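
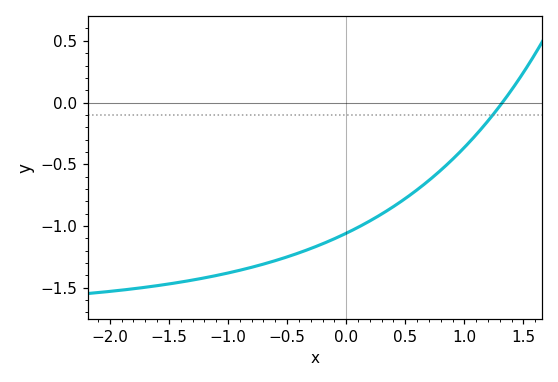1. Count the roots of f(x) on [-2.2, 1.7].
1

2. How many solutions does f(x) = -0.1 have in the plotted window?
1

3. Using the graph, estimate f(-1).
-1.4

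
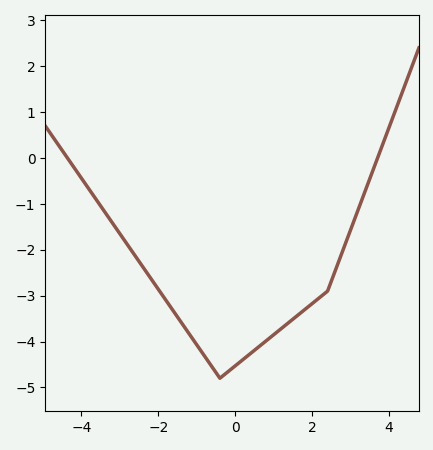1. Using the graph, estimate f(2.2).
-3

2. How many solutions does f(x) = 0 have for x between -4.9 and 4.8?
2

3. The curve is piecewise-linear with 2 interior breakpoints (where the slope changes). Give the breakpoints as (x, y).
(-0.4, -4.8); (2.4, -2.9)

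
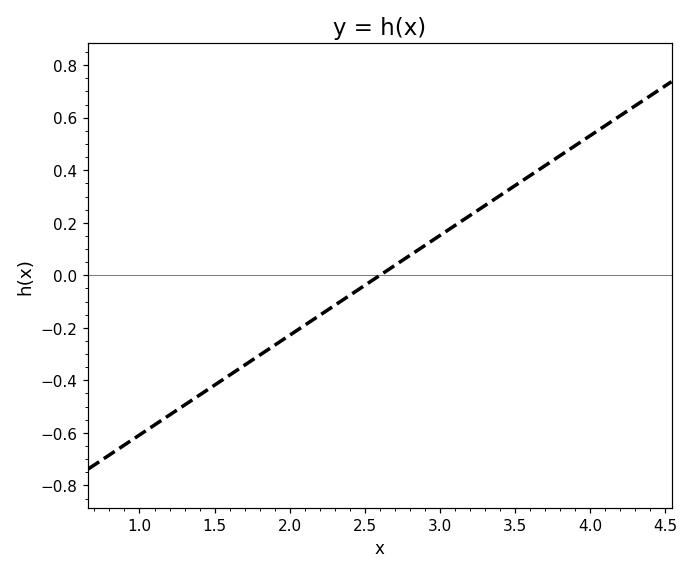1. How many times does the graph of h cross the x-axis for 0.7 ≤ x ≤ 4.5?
1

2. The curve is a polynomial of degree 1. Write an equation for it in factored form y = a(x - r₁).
y = 0.38(x - 2.6)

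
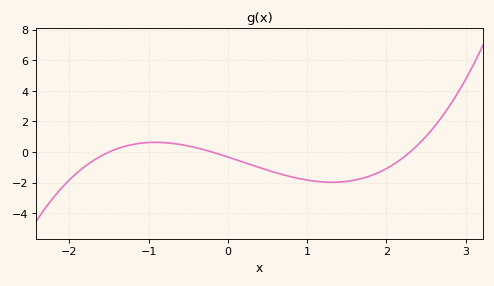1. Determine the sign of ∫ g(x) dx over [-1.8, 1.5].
negative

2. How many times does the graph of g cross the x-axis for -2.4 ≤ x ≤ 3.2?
3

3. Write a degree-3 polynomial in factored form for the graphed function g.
y = 0.47(x + 1.5)(x + 0.2)(x - 2.3)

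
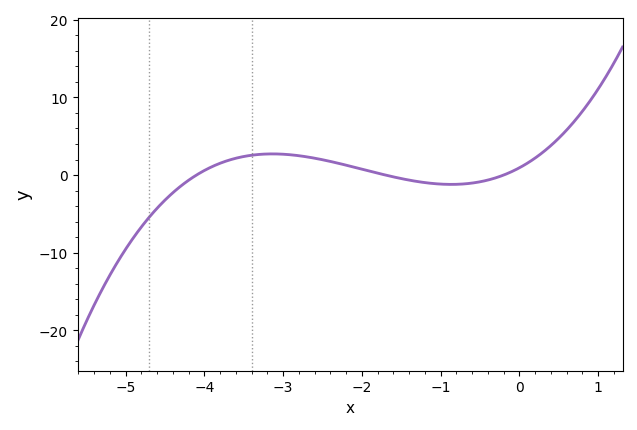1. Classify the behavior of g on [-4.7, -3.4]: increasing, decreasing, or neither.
increasing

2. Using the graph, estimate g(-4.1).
0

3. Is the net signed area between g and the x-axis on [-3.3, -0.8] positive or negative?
positive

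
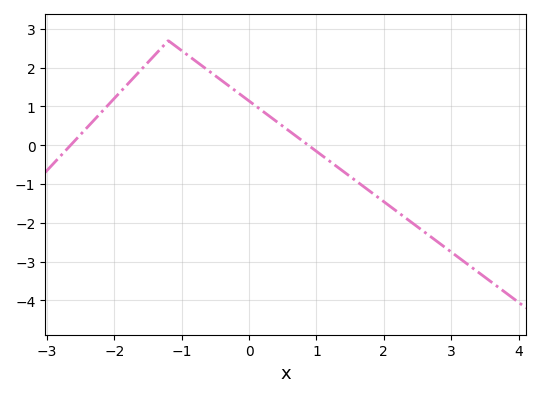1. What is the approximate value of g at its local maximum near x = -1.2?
2.7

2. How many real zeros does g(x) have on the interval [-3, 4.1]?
2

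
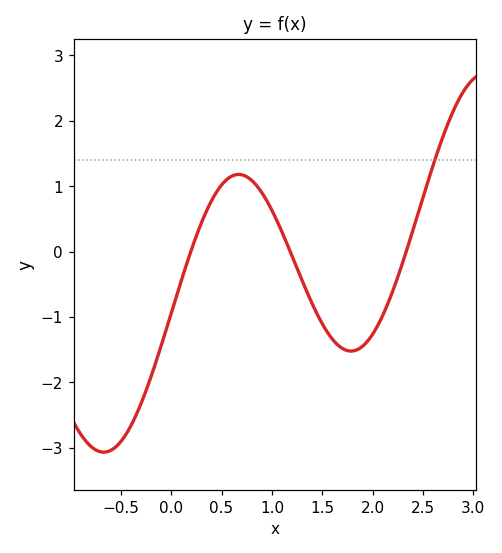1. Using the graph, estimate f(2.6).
1.32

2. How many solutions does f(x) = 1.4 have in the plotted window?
1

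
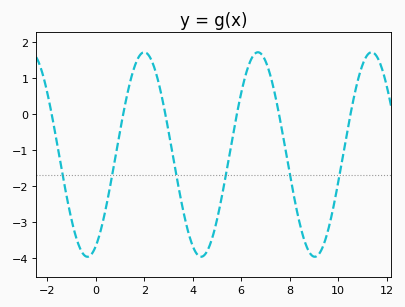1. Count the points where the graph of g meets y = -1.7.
6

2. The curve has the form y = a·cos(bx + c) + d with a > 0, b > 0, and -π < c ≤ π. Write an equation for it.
y = 2.84cos(1.34x - 2.68) - 1.13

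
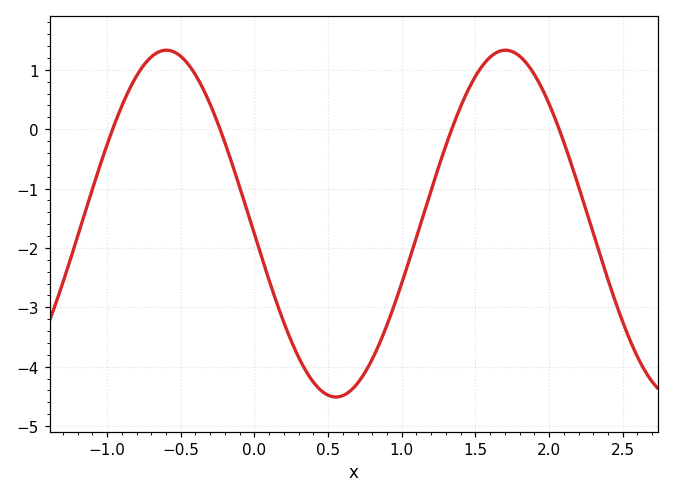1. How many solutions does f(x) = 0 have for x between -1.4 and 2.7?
4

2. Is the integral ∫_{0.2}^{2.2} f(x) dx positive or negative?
negative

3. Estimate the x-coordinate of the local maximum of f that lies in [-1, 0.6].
-0.597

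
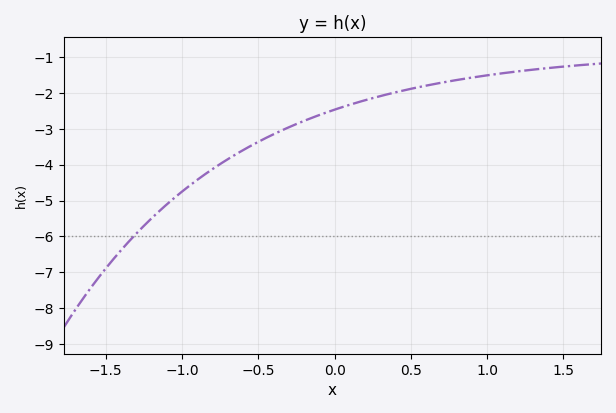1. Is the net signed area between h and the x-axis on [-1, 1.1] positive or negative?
negative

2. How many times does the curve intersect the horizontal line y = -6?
1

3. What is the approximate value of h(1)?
-1.5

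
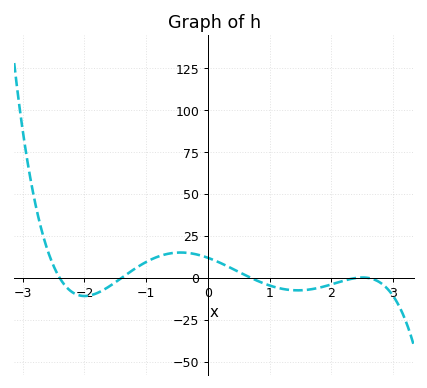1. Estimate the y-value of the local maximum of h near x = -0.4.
16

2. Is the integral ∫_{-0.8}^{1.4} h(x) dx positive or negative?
positive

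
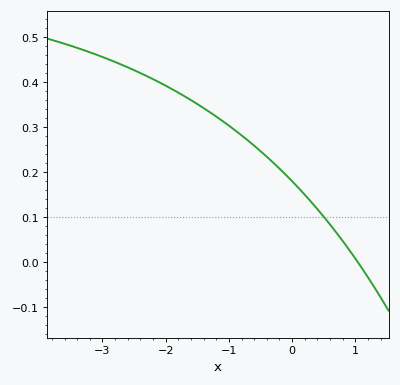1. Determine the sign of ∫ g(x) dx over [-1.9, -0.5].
positive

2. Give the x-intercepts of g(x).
1.04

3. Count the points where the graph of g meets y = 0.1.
1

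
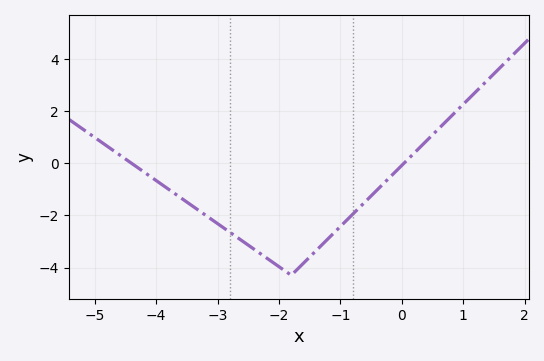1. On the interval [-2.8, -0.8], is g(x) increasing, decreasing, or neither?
neither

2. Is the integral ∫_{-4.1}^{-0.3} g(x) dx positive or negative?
negative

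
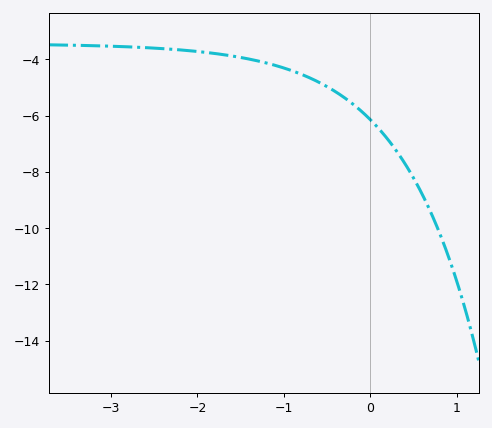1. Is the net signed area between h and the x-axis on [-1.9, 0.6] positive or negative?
negative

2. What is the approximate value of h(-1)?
-4.4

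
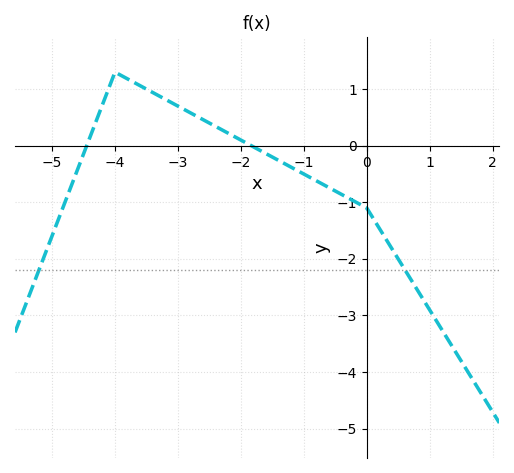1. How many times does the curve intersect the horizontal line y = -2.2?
2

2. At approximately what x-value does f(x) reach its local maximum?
-4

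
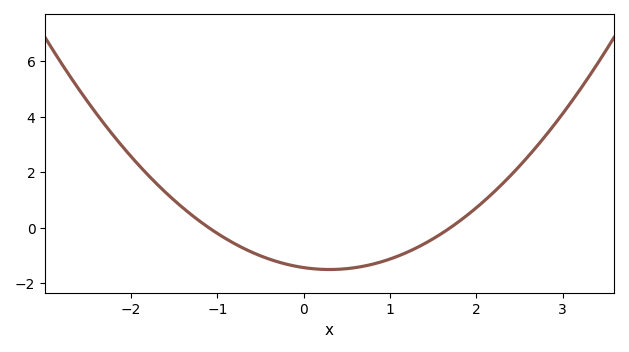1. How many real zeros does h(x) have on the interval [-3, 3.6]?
2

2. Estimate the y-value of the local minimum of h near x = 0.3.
-1.51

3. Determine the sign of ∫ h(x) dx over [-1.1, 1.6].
negative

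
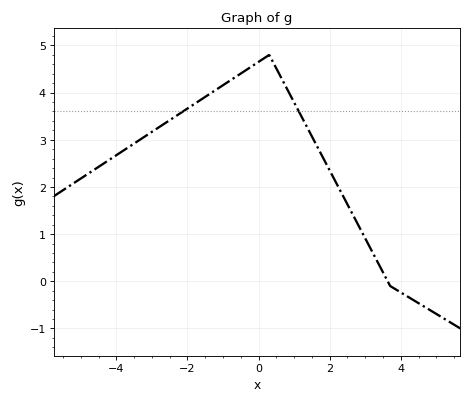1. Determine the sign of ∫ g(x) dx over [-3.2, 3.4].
positive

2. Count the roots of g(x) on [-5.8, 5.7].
1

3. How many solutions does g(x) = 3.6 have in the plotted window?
2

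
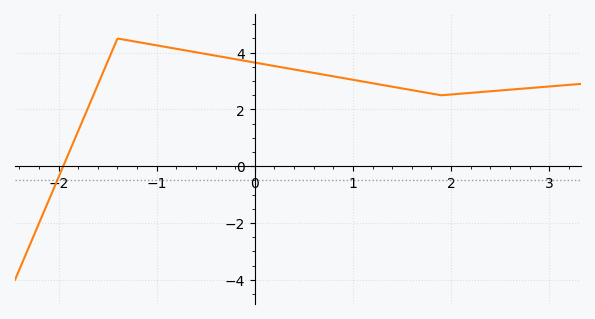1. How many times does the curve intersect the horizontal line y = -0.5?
1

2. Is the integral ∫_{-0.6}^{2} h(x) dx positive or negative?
positive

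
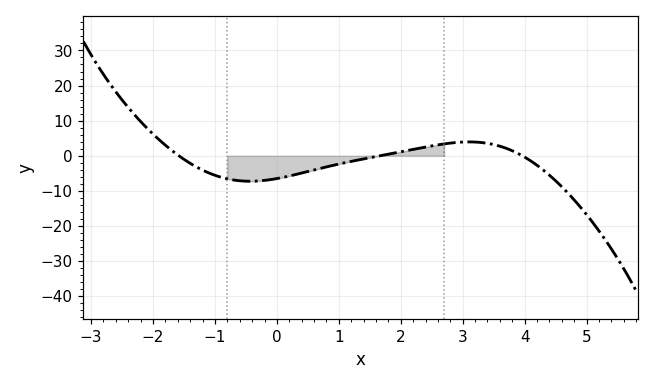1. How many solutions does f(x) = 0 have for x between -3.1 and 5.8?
3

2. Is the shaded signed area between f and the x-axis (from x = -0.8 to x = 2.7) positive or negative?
negative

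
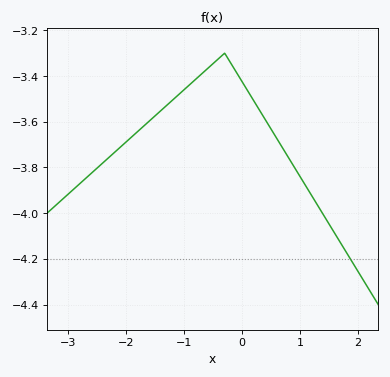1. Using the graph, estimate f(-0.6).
-3.37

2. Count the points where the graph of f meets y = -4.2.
1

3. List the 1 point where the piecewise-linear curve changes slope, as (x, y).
(-0.3, -3.3)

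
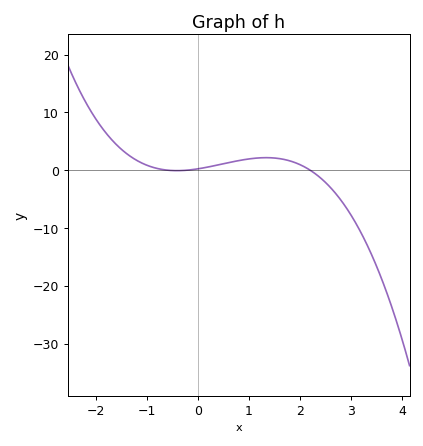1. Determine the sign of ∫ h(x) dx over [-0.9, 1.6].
positive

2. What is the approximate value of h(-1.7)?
5.41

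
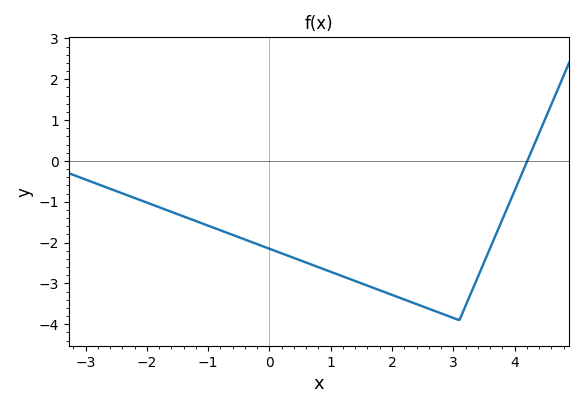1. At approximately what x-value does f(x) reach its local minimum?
3.1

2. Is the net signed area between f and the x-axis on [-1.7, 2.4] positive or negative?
negative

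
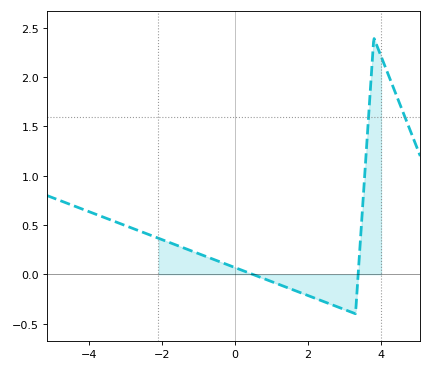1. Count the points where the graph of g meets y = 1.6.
2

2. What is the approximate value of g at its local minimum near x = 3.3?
-0.4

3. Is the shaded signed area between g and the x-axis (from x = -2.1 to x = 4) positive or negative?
positive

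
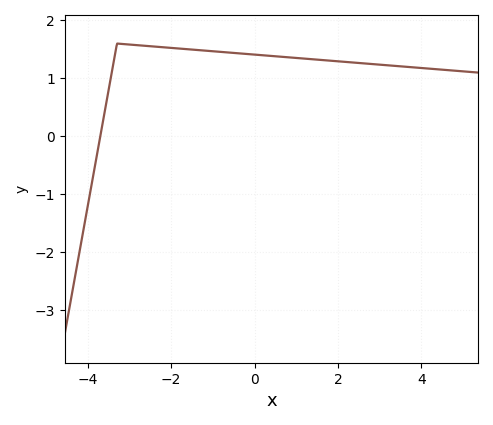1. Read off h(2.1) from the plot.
1.3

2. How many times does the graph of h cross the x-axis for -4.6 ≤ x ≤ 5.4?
1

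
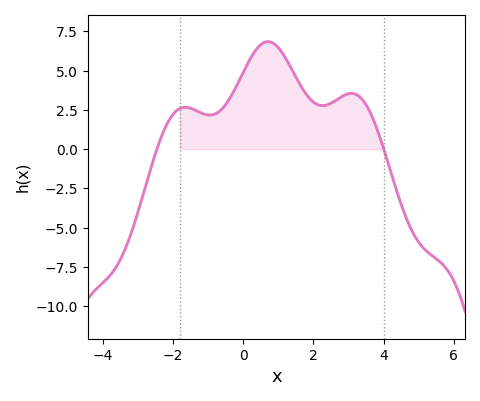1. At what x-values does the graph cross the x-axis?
-2.4, 4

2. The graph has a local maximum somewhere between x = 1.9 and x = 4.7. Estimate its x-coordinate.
3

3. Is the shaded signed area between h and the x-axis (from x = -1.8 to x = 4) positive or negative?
positive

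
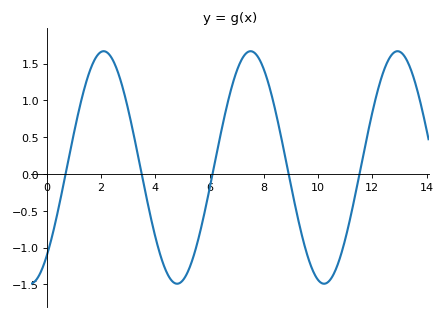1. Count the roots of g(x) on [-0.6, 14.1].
5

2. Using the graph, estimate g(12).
0.838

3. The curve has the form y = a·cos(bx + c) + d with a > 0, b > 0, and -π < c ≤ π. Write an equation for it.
y = 1.58cos(1.16x - 2.43) + 0.09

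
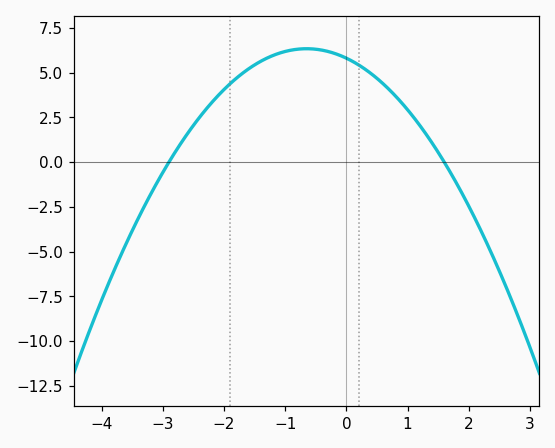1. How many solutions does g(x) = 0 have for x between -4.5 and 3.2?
2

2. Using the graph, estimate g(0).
6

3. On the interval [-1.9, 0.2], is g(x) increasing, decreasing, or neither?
neither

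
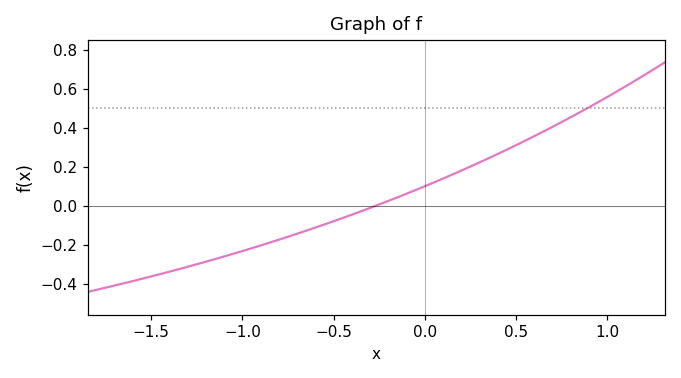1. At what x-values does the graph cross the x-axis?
-0.27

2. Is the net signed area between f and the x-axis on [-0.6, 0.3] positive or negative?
positive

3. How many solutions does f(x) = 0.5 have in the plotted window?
1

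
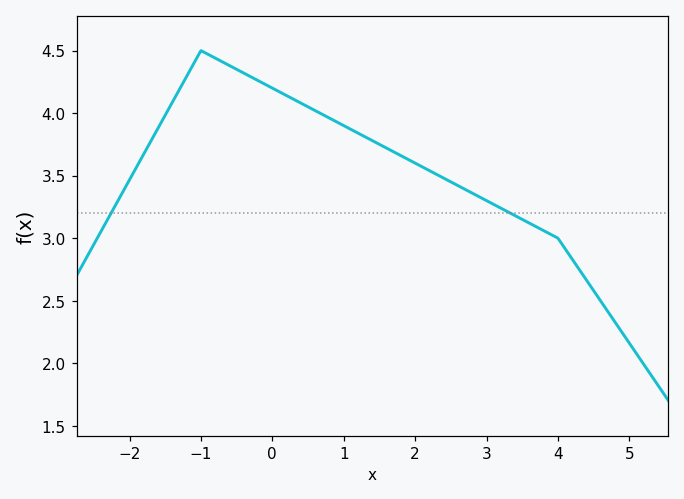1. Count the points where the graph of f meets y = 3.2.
2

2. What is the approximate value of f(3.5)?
3.15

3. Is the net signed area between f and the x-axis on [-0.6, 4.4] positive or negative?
positive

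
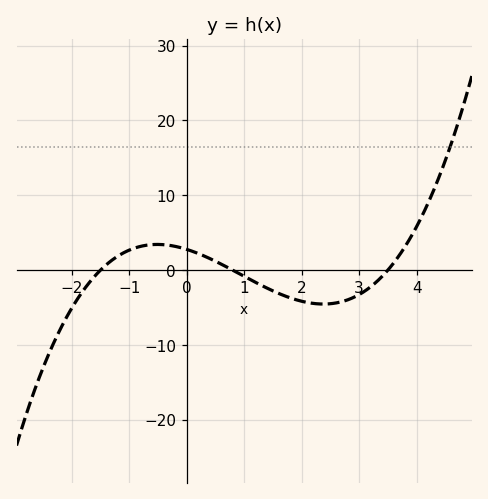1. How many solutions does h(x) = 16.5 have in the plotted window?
1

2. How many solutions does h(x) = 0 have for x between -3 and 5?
3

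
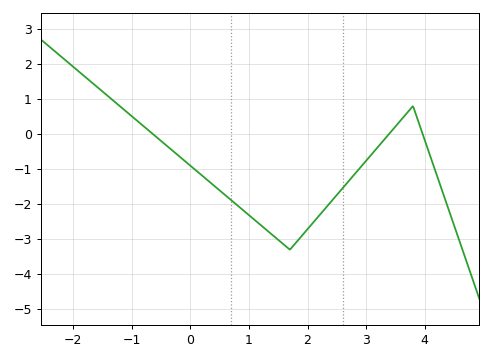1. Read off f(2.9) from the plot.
-0.957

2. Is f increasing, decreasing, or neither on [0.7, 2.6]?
neither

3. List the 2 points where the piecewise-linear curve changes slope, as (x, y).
(1.7, -3.3); (3.8, 0.8)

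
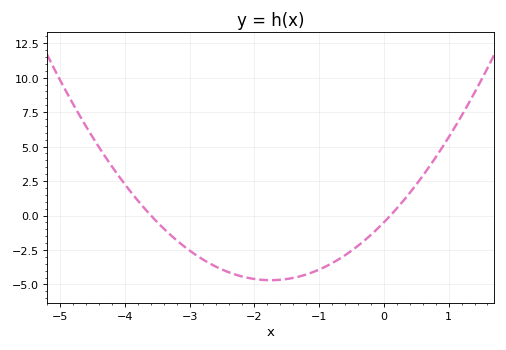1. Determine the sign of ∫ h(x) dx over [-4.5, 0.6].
negative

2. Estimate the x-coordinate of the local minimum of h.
-1.8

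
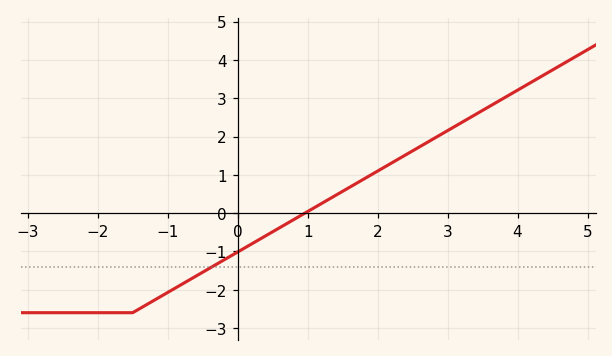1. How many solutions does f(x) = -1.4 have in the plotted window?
1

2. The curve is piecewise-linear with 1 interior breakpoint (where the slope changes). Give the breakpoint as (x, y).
(-1.5, -2.6)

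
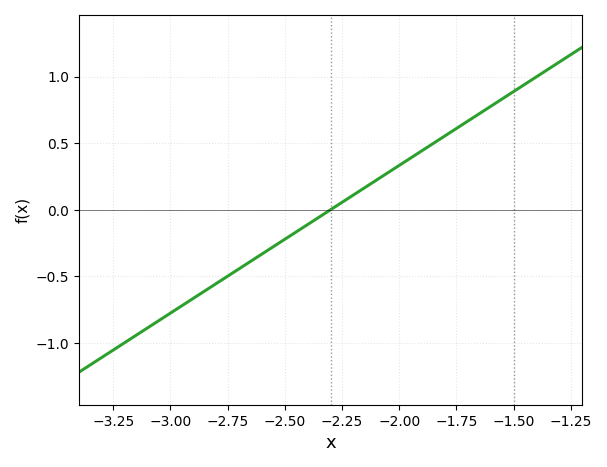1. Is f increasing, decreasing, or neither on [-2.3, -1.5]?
increasing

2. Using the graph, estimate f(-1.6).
0.8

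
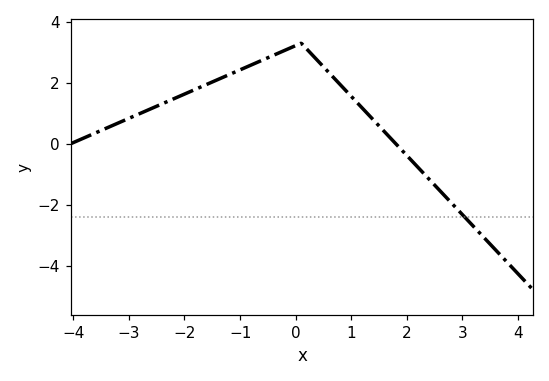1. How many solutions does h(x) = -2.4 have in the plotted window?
1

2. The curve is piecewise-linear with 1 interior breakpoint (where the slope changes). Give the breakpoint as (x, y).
(0.1, 3.3)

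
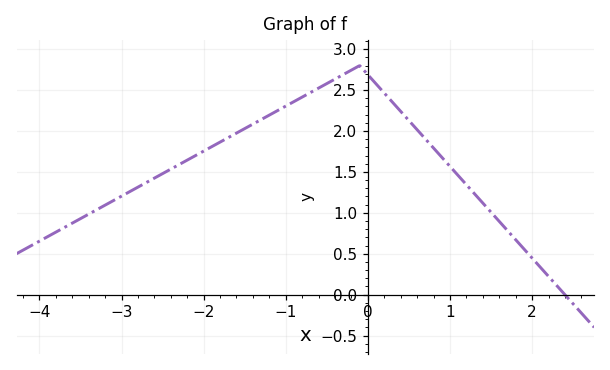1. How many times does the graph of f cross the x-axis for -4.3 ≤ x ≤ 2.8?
1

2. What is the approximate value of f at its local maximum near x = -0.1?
2.8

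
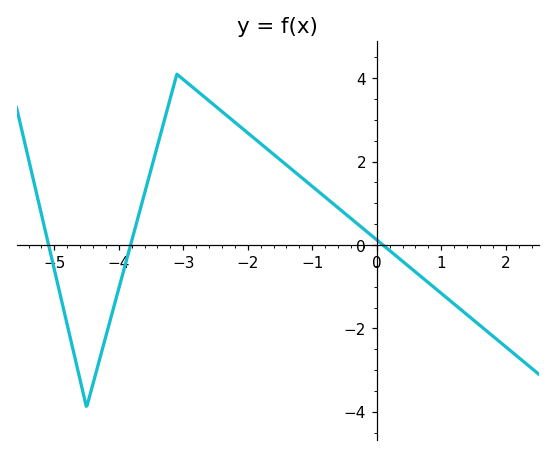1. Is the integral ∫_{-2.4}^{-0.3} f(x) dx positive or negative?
positive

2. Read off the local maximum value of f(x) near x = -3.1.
4.1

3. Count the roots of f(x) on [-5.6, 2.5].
3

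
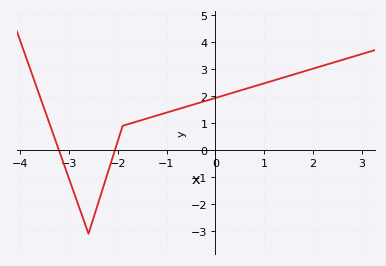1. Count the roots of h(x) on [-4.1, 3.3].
2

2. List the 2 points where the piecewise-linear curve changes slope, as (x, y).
(-2.6, -3.1); (-1.9, 0.9)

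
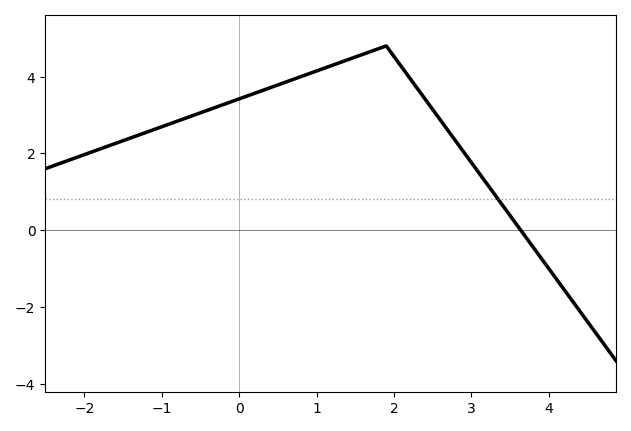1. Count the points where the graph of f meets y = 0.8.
1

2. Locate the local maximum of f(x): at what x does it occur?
1.9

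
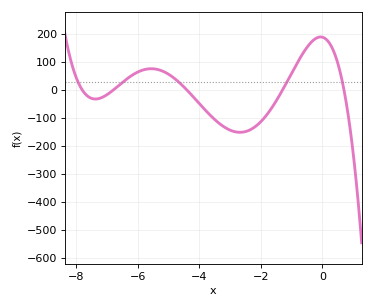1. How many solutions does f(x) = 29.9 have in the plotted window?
5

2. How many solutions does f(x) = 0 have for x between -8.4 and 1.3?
5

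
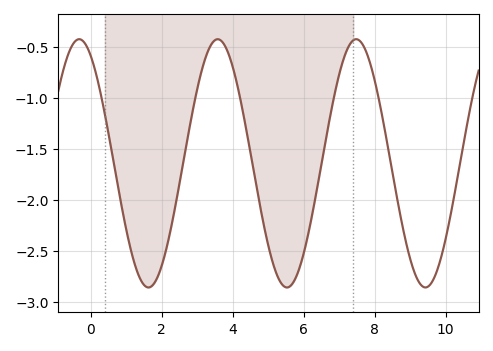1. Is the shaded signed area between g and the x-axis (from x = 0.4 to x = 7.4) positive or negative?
negative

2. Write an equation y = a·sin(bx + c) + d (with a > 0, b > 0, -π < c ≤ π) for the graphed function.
y = 1.22sin(1.6x + 2.1) - 1.64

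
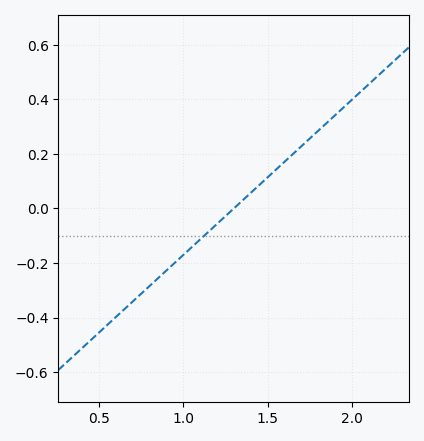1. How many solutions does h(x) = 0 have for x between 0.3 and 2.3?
1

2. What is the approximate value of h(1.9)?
0.34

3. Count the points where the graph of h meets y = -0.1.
1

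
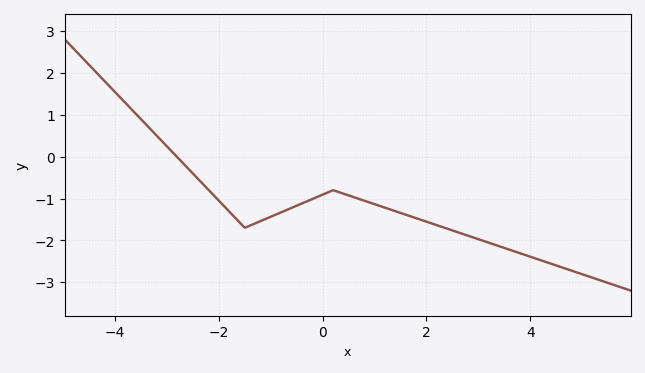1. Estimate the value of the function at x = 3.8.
-2.3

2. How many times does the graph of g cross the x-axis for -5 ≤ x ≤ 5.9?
1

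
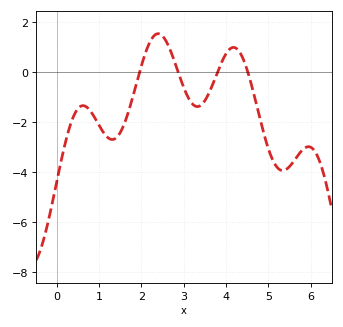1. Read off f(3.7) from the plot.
-0.4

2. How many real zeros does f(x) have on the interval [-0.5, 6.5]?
4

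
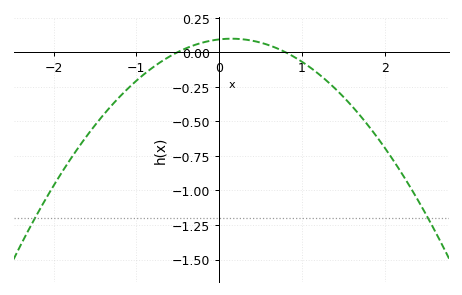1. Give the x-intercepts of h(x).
-0.5, 0.8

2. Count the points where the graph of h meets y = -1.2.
2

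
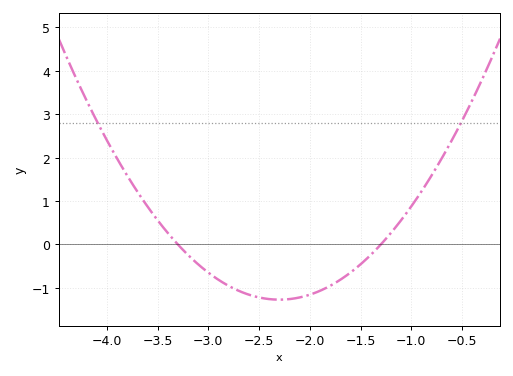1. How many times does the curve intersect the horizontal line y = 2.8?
2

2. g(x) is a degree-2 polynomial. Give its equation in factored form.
y = 1.27(x + 3.3)(x + 1.3)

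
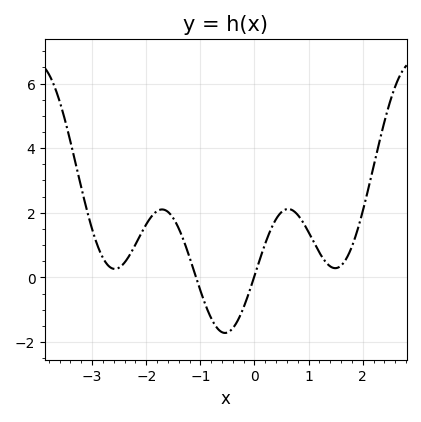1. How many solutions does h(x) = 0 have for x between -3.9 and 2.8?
2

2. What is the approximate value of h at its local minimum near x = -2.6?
0.261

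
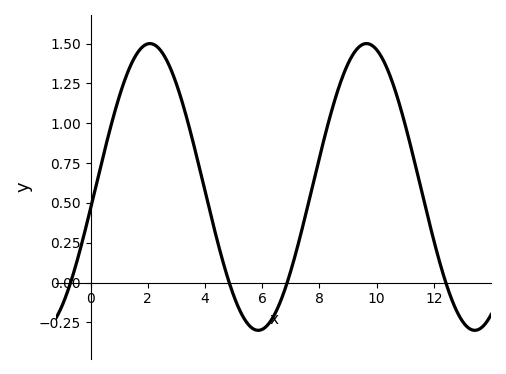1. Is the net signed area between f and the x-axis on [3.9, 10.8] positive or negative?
positive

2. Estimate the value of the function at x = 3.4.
1.01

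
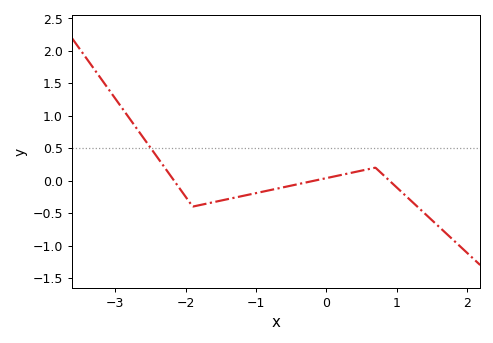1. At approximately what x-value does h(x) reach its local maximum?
0.7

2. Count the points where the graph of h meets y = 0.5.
1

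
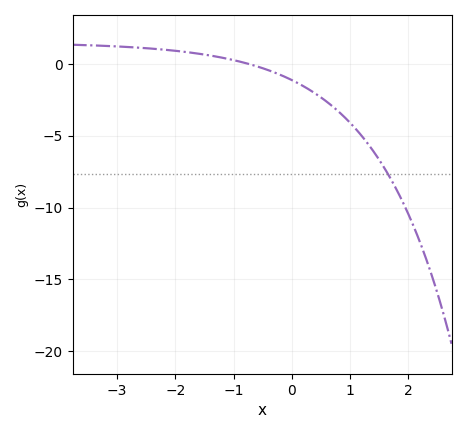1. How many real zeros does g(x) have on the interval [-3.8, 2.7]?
1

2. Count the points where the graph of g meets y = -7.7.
1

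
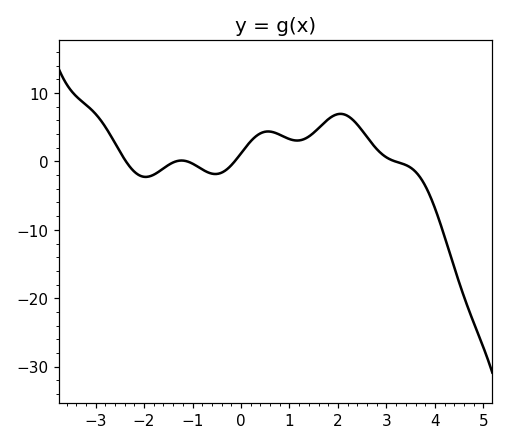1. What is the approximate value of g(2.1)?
7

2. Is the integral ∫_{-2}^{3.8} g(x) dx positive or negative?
positive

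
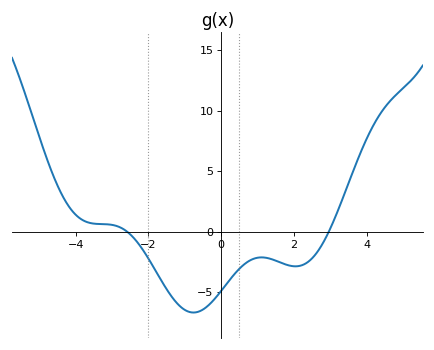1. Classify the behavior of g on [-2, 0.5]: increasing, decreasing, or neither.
neither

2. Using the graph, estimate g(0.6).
-3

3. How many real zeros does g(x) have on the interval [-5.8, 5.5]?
2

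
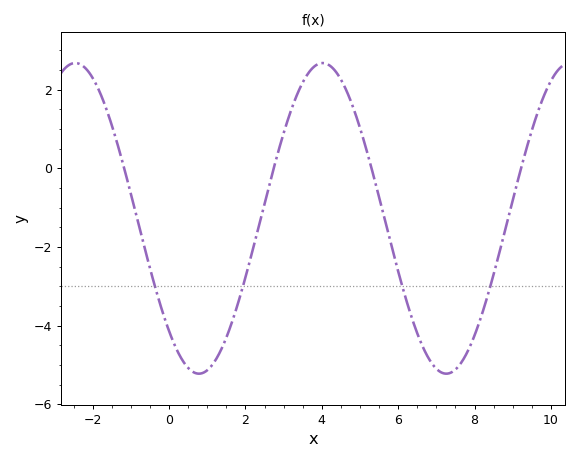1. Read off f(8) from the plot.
-4.25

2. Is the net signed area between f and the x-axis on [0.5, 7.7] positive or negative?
negative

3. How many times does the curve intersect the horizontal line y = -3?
4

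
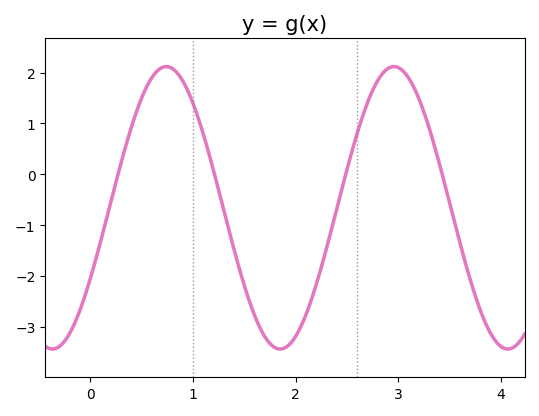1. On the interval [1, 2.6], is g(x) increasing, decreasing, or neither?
neither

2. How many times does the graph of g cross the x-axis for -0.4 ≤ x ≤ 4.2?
4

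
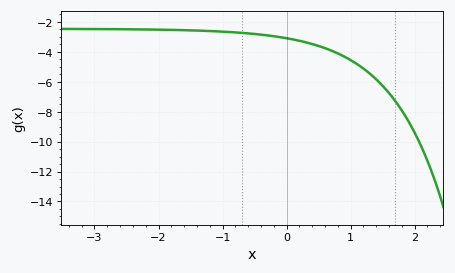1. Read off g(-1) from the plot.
-2.65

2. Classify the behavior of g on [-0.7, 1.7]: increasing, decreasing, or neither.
decreasing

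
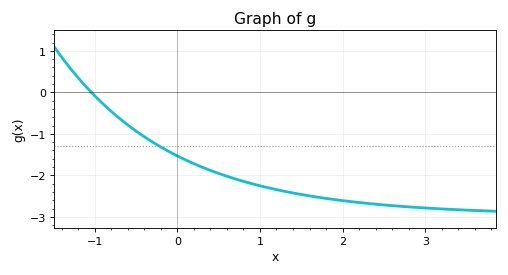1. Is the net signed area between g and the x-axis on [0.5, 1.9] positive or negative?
negative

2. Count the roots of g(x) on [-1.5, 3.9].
1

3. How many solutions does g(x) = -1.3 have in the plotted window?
1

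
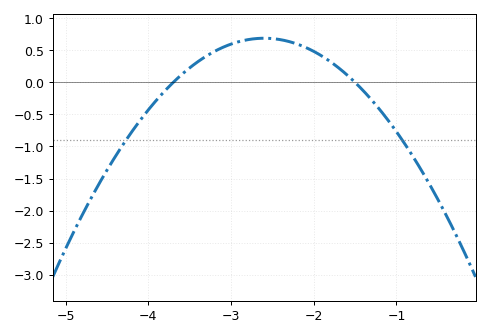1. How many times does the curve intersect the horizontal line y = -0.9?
2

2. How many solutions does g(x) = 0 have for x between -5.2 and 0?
2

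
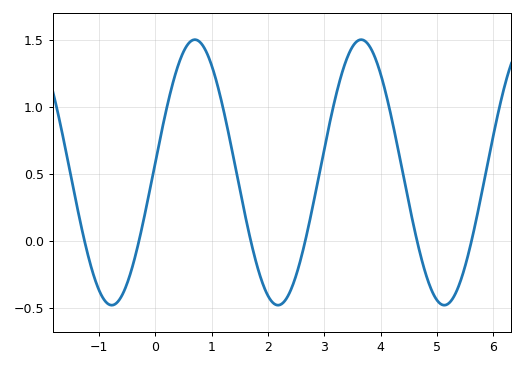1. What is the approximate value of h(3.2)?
1.05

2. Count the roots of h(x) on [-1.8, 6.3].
6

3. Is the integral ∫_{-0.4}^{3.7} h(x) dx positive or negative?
positive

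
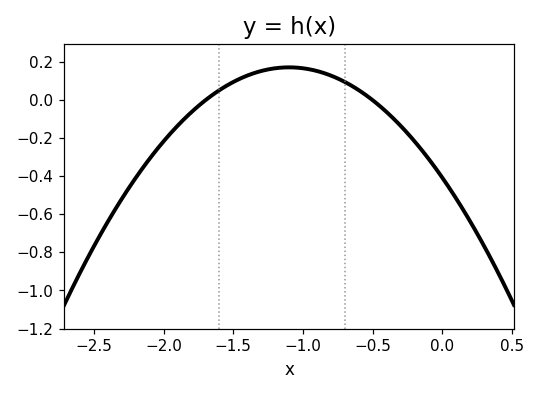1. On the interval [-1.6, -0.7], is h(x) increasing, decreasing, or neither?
neither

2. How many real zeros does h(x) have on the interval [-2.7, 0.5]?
2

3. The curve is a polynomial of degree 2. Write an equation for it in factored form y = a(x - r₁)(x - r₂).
y = -0.48(x + 1.7)(x + 0.5)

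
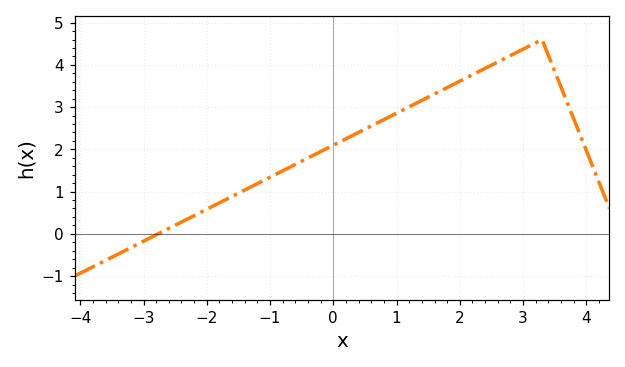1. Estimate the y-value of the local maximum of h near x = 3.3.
4.6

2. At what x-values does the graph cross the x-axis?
-2.8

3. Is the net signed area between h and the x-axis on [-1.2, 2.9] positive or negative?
positive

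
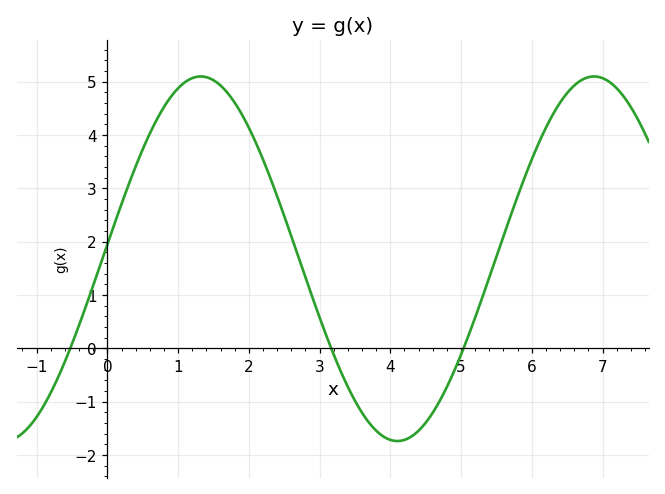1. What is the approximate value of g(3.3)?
-0.435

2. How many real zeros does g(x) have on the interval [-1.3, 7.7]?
3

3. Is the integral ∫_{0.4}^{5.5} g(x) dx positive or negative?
positive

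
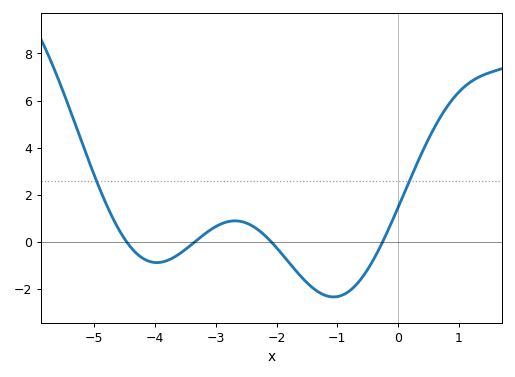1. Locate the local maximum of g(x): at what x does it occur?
-2.6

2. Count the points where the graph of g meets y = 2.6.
2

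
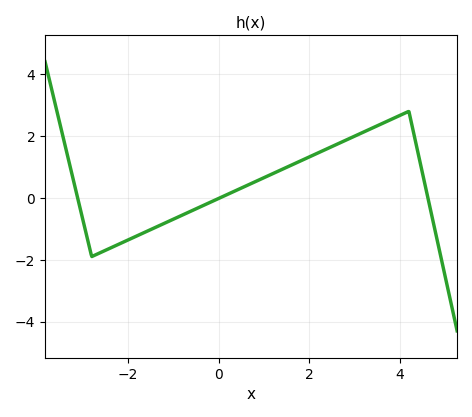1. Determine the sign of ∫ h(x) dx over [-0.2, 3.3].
positive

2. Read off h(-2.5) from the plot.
-1.7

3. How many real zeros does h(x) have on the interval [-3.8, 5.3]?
3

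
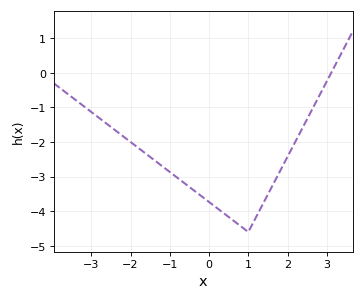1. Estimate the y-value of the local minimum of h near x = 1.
-4.6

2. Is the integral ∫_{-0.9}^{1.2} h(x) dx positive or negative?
negative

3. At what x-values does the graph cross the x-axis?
3.2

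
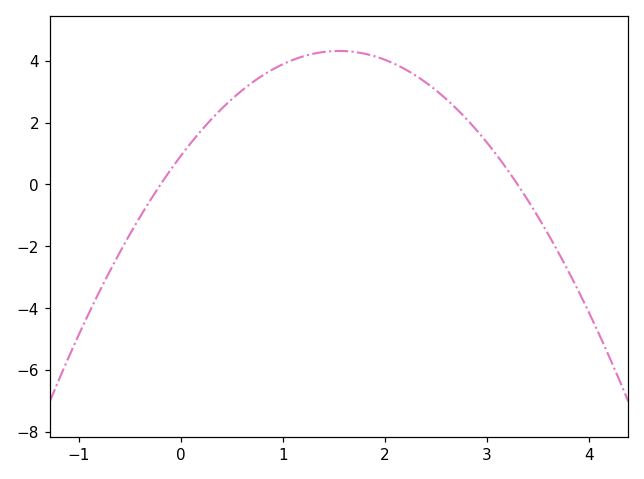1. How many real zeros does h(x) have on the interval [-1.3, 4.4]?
2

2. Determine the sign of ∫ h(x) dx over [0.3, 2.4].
positive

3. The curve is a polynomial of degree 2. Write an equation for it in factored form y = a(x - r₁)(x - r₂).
y = -1.41(x + 0.2)(x - 3.3)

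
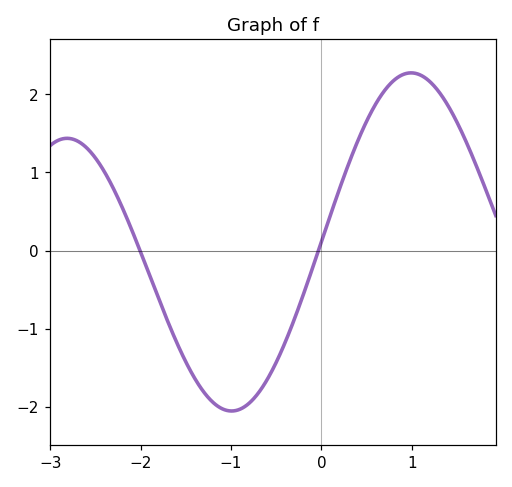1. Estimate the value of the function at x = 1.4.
1.9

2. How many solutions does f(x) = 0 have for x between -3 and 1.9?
2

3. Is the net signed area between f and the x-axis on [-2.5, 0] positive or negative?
negative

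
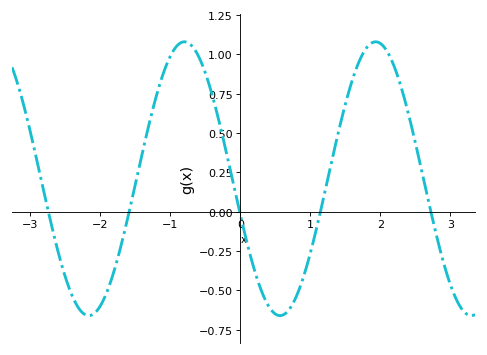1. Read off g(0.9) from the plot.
-0.415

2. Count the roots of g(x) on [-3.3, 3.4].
5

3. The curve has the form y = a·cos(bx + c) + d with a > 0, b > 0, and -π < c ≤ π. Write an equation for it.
y = 0.87cos(2.3x + 1.84) + 0.21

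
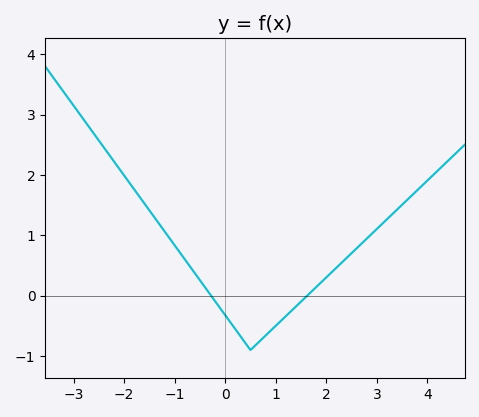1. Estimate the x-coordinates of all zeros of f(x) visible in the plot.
-0.2, 1.6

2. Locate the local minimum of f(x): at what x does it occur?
0.6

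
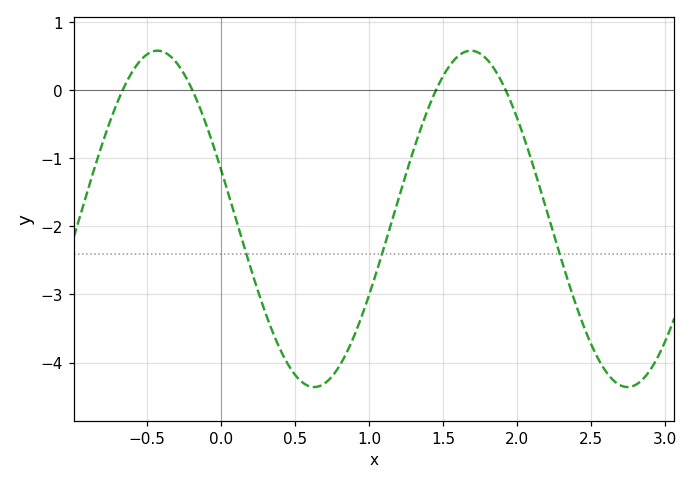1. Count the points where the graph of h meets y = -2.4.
3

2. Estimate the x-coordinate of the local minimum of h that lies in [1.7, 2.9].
2.75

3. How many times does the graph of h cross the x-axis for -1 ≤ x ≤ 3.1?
4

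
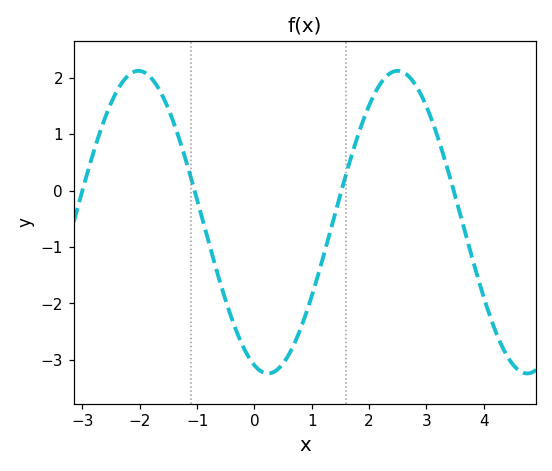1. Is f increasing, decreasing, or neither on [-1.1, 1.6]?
neither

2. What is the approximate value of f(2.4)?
2.1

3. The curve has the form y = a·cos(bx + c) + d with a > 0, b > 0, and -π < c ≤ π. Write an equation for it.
y = 2.68cos(1.4x + 2.8) - 0.56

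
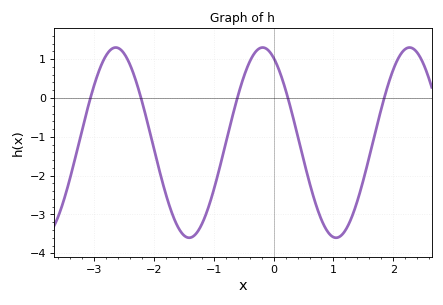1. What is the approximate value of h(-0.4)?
0.9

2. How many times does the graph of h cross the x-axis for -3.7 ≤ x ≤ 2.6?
5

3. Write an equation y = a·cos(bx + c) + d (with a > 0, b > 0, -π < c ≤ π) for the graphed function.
y = 2.45cos(2.6x + 0.47) - 1.15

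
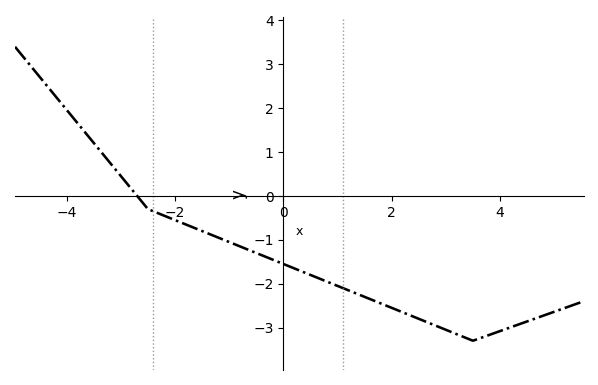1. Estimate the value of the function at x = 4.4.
-2.9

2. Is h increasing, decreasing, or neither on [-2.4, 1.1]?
decreasing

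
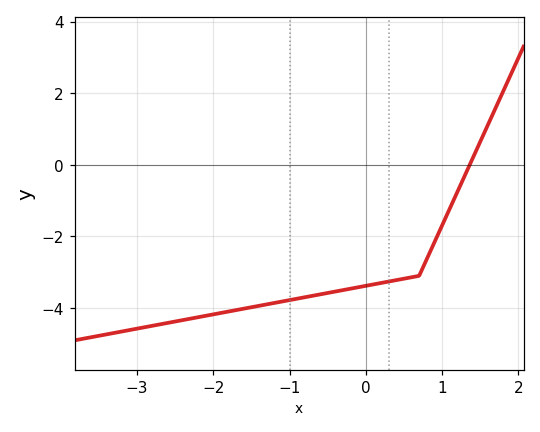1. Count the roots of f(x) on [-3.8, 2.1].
1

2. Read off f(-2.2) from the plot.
-4.2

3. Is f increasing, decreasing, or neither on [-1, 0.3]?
increasing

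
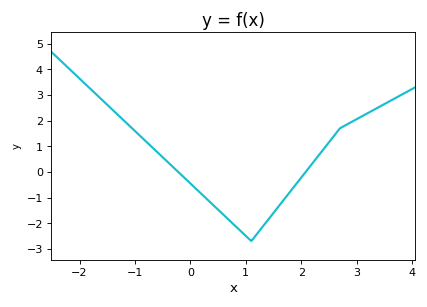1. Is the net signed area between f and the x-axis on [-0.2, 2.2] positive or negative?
negative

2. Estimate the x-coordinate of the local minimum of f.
1.1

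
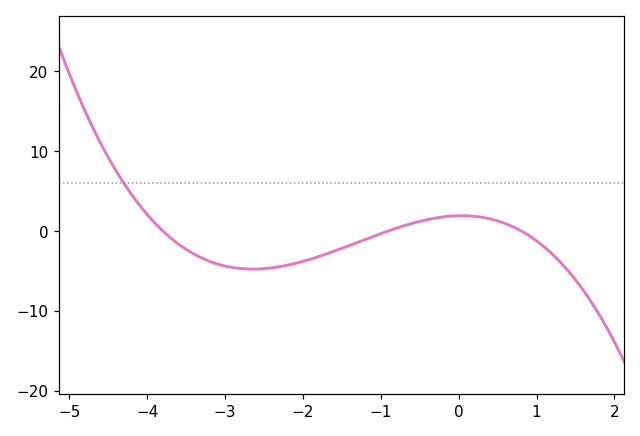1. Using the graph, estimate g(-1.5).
-2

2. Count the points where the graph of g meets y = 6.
1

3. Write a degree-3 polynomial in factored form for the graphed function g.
y = -0.69(x + 3.8)(x + 0.9)(x - 0.8)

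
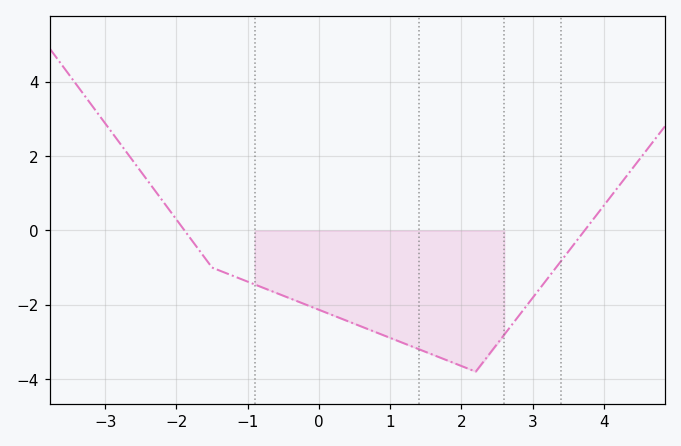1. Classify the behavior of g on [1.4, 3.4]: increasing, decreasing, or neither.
neither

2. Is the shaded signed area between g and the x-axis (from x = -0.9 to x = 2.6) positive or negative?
negative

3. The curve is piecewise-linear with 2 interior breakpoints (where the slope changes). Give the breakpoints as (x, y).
(-1.5, -1); (2.2, -3.8)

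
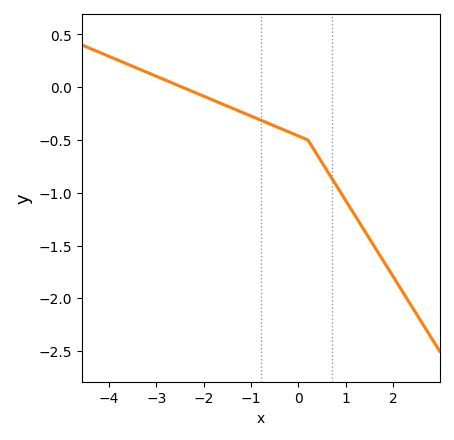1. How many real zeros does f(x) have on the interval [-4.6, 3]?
1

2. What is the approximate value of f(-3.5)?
0.2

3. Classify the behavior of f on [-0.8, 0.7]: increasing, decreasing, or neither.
decreasing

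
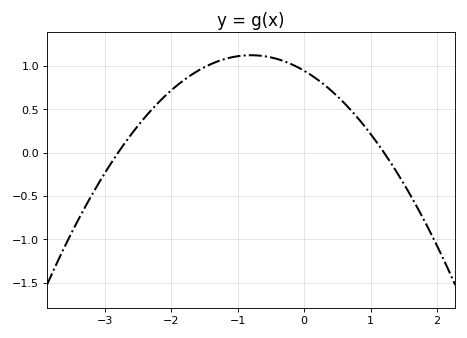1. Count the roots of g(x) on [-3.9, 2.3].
2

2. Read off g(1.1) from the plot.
0.1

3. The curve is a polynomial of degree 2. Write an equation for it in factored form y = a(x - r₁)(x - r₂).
y = -0.28(x + 2.8)(x - 1.2)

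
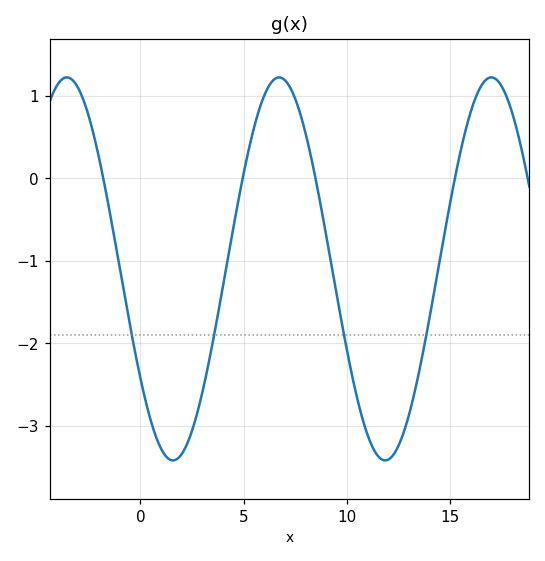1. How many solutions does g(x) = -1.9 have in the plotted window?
4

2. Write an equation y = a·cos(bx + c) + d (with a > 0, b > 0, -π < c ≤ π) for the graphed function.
y = 2.32cos(0.61x + 2.2) - 1.1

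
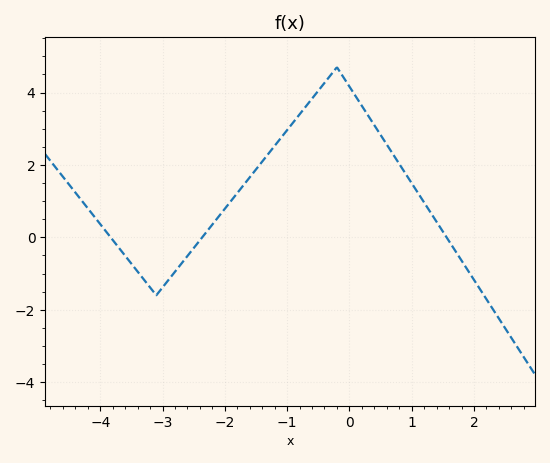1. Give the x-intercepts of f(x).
-3.8, -2.4, 1.6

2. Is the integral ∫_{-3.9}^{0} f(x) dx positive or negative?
positive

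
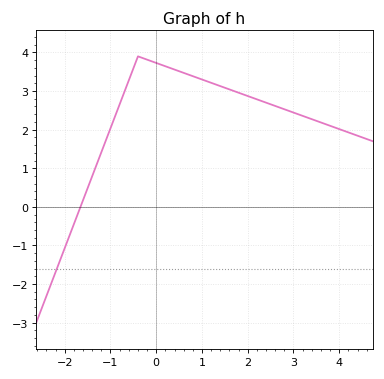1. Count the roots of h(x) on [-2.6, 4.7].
1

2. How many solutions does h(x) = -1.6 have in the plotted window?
1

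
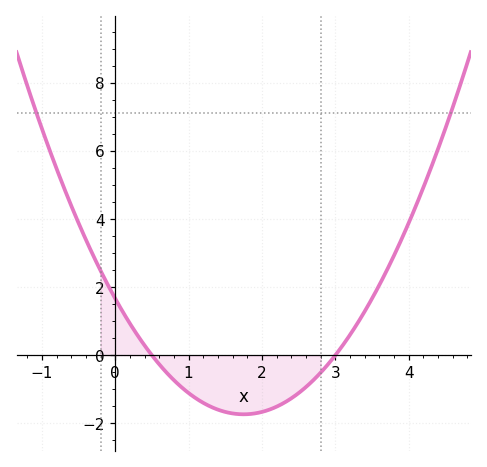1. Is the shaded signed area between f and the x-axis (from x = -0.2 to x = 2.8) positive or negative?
negative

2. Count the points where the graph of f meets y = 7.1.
2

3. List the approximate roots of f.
0.5, 3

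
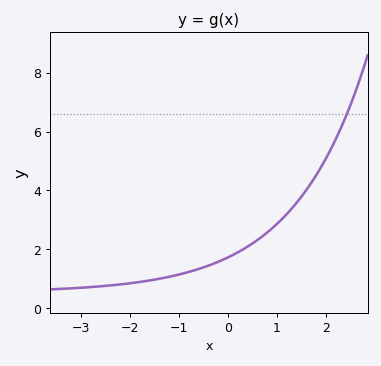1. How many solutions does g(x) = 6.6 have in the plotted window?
1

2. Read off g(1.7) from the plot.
4.2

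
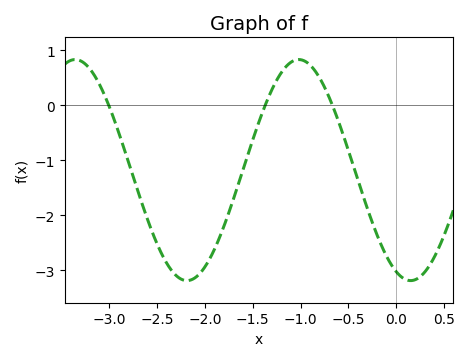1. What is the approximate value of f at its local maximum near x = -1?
0.8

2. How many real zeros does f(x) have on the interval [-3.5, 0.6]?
3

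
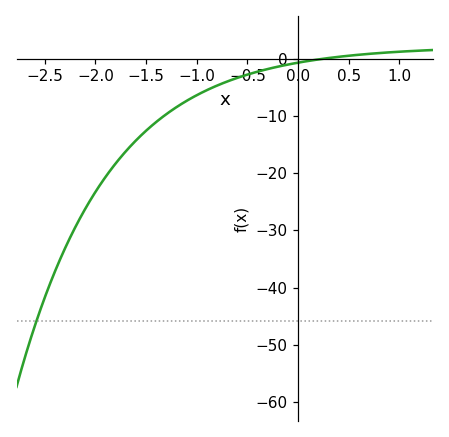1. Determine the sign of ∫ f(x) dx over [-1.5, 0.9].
negative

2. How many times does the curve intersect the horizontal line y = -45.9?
1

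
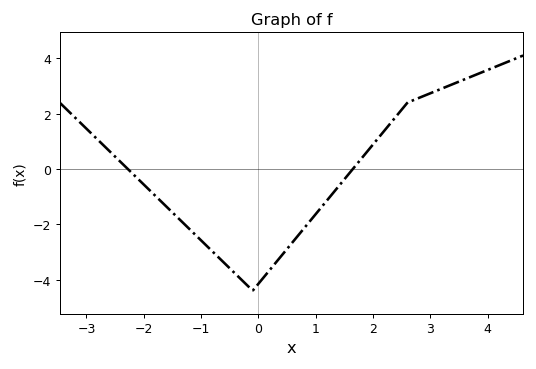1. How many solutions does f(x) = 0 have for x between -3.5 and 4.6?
2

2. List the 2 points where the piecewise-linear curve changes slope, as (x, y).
(-0.1, -4.4); (2.6, 2.4)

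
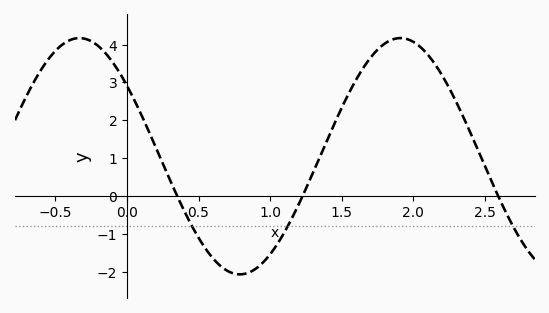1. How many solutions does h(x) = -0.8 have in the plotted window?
3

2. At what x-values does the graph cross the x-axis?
0.35, 1.25, 2.6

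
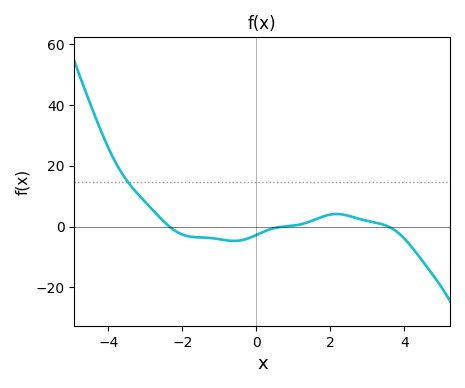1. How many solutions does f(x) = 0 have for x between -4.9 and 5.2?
3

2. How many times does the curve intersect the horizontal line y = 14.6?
1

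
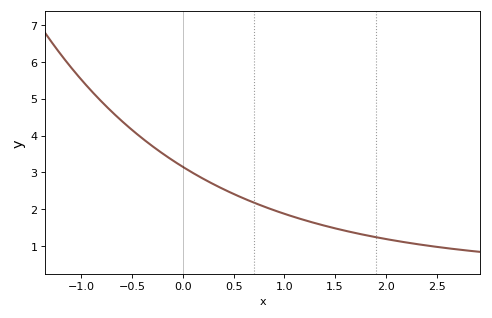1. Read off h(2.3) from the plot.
1.05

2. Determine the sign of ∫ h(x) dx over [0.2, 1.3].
positive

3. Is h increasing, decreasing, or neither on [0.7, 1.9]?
decreasing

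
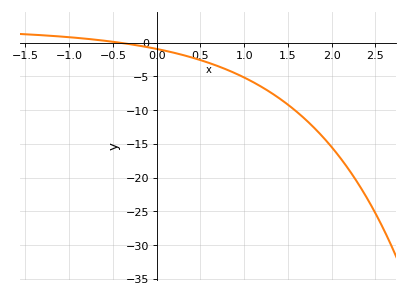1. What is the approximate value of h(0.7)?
-3.5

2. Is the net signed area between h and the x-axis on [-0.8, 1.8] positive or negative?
negative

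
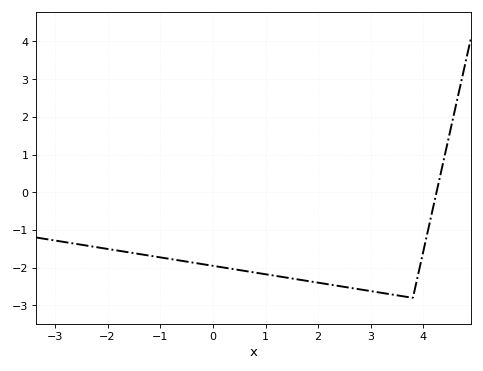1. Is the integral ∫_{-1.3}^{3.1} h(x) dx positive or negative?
negative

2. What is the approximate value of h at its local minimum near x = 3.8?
-2.8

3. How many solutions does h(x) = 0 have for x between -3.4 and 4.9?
1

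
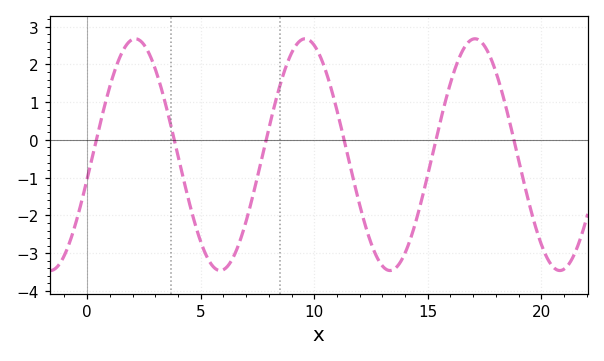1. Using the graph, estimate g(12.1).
-1.9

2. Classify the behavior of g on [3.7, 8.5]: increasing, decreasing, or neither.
neither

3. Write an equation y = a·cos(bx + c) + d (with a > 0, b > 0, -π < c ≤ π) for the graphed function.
y = 3.07cos(0.84x - 1.8) - 0.39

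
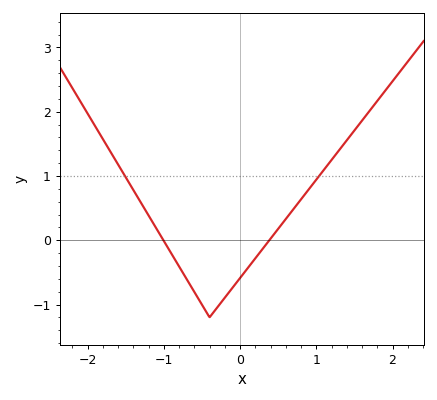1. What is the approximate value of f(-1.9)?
1.77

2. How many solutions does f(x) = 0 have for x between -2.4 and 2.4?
2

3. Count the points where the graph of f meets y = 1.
2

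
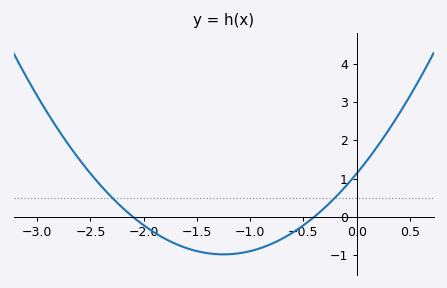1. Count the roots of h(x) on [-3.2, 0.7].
2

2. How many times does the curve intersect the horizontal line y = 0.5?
2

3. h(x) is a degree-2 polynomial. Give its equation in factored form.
y = 1.35(x + 2.1)(x + 0.4)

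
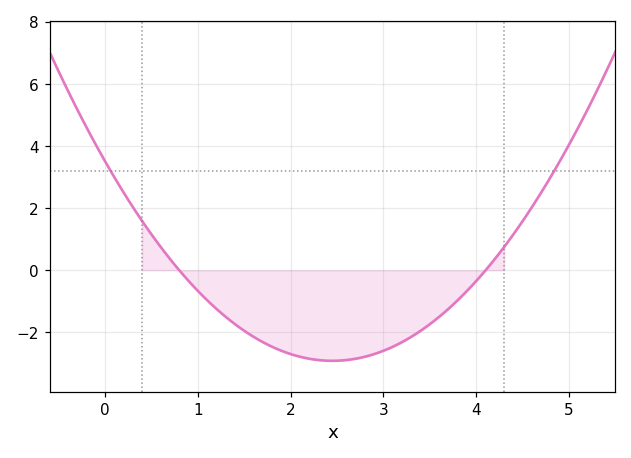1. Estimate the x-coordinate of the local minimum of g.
2.4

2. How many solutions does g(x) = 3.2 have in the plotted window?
2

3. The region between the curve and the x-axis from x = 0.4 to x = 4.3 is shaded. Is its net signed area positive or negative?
negative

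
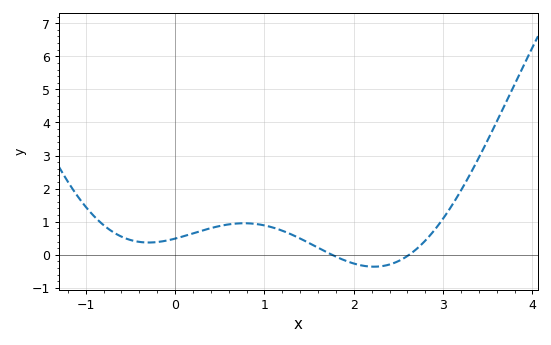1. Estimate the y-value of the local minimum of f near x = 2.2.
-0.4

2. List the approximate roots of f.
1.8, 2.6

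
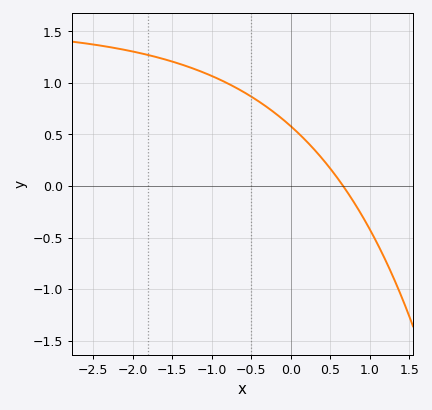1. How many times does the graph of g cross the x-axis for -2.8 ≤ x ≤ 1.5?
1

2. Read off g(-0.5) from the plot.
0.85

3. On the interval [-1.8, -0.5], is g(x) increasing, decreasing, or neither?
decreasing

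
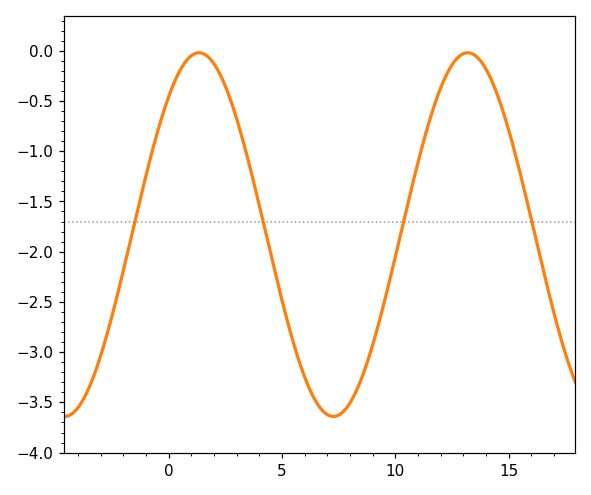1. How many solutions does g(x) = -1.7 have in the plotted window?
4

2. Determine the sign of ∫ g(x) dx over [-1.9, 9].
negative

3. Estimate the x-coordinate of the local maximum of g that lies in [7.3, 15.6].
13.2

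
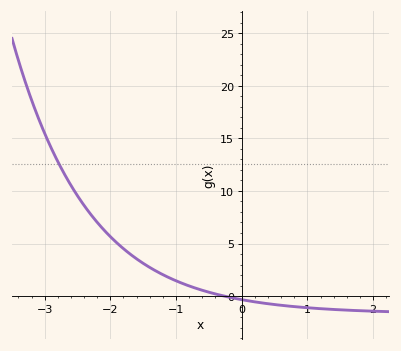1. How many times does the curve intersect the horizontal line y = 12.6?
1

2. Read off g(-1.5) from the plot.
3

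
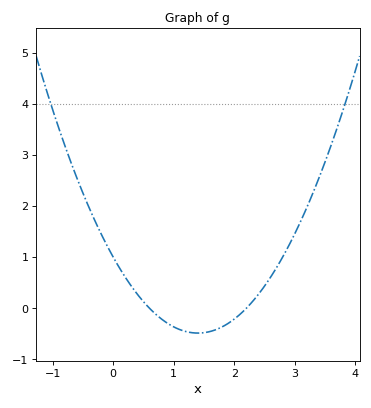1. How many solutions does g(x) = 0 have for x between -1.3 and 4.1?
2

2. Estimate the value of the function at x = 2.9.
1.22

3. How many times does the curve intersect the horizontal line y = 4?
2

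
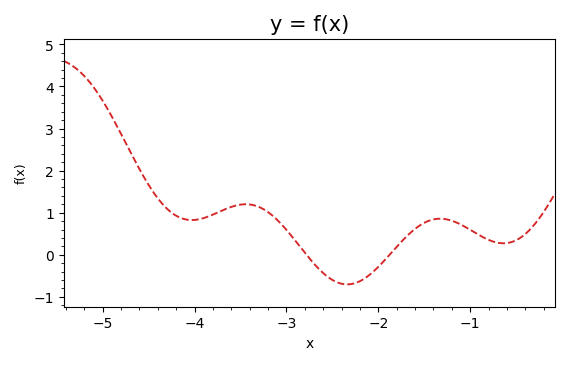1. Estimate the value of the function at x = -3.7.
1.1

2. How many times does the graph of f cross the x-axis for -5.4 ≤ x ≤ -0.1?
2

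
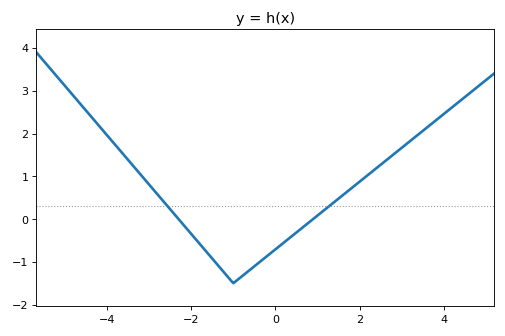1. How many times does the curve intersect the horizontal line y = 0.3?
2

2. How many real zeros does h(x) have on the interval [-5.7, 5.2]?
2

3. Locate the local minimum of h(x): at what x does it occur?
-0.999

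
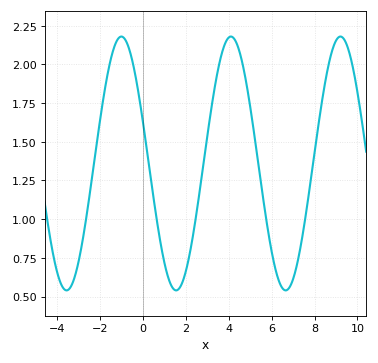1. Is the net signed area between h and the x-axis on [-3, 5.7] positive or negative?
positive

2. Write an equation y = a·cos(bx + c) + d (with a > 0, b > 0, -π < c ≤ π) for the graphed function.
y = 0.82cos(1.23x + 1.24) + 1.36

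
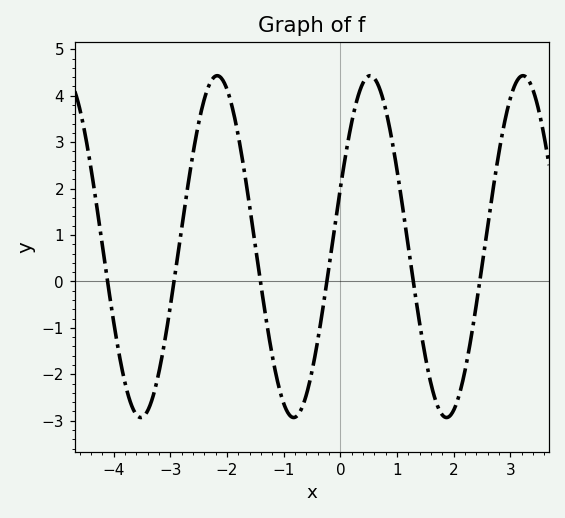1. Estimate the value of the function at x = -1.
-2.6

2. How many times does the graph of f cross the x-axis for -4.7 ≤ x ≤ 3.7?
6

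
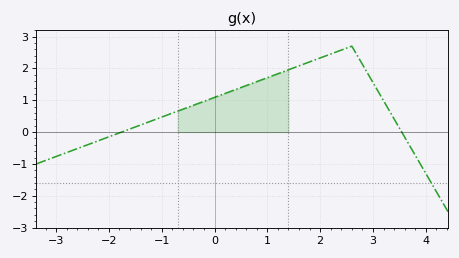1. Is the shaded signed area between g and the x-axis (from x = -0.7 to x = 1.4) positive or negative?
positive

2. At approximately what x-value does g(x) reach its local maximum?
2.6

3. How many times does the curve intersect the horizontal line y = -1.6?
1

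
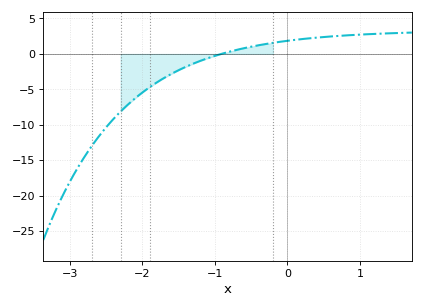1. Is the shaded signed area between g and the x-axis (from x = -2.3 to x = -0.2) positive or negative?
negative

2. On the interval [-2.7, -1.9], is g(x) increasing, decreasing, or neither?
increasing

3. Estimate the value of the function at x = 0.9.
2.67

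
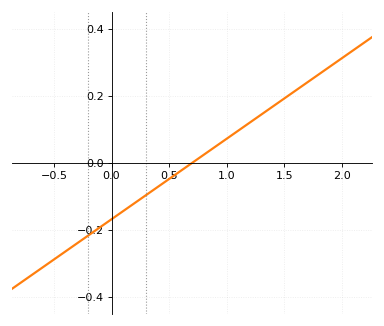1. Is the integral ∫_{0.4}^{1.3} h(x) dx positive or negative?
positive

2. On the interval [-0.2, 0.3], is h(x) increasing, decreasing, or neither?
increasing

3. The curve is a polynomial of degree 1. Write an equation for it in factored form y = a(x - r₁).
y = 0.24(x - 0.7)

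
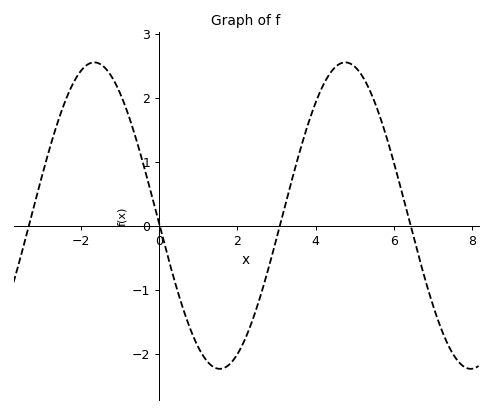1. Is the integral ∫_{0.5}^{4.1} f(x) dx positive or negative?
negative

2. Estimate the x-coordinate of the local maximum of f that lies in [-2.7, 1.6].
-1.66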